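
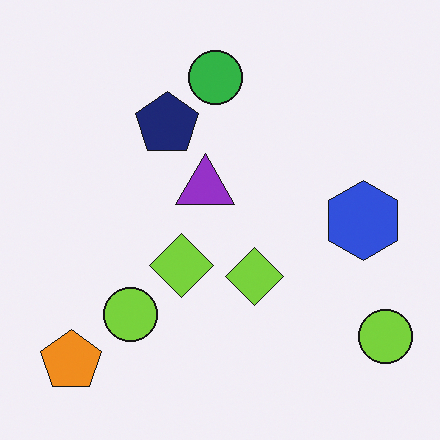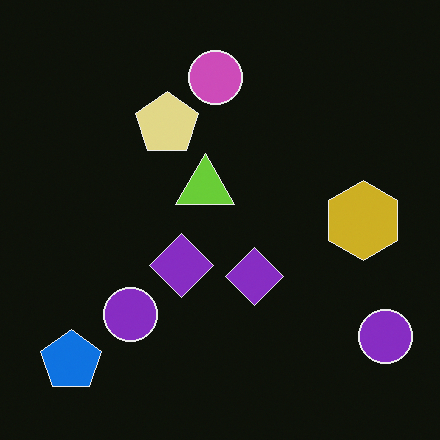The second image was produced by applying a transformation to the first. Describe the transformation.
This is the original image color-inverted (negative).

The light background has become dark and every shape's color is its complement — a photographic negative.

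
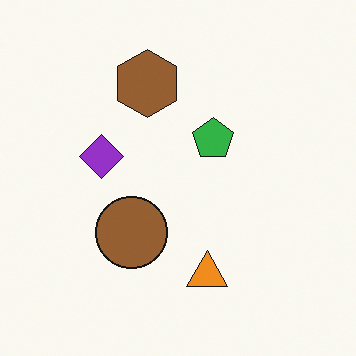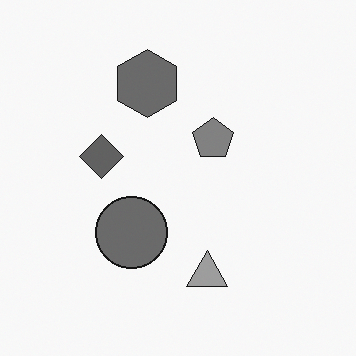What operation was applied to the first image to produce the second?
Converted to grayscale.

All color is removed — every shape is now a shade of grey.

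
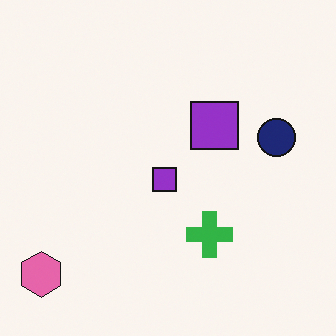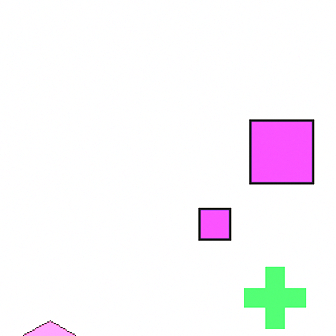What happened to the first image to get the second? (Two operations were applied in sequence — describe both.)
This is the original image cropped to a modestly smaller region and rescaled, then substantially brightened.

The visible shapes are larger and the field of view is narrower; shapes near the original edges may be partly or wholly outside the frame — a crop-and-rescale. Every pixel — background and shapes alike — is uniformly brightened.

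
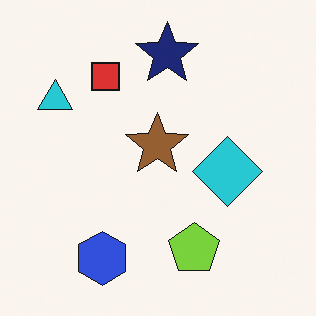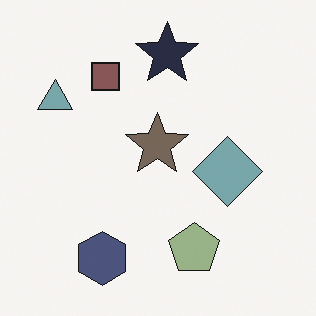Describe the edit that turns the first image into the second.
Heavily desaturated.

All colors are more muted and greyish — a global saturation change.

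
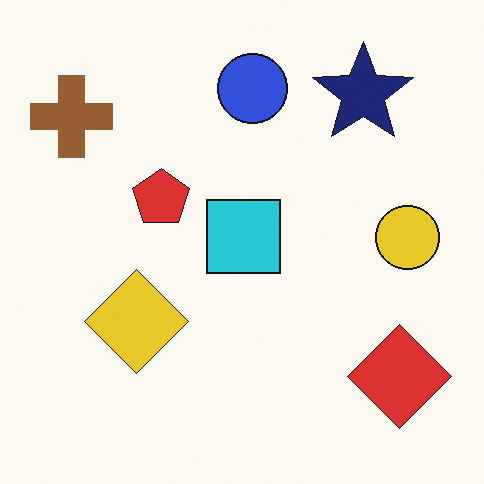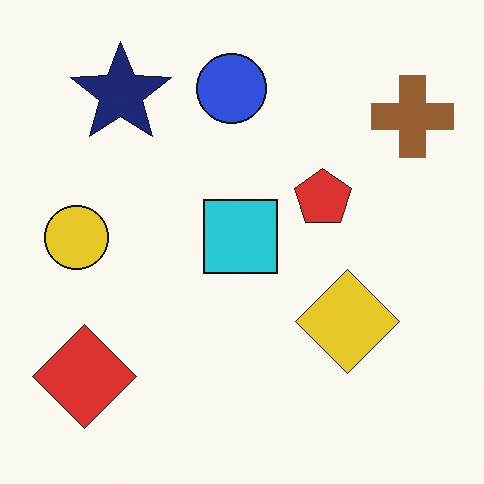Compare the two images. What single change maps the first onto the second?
The image was flipped horizontally (left ↔ right).

The brown cross is in the top-left of the first image and the top-right of the second — shapes on opposite sides of the vertical midline have swapped in a mirror flip.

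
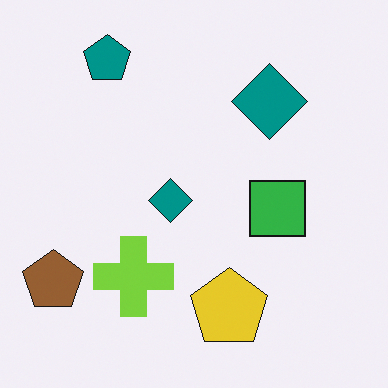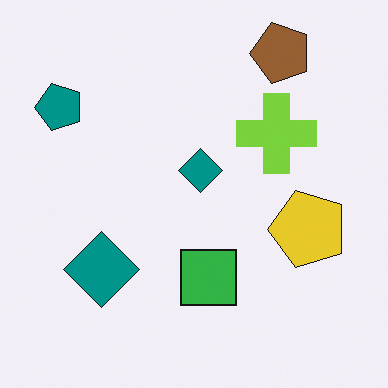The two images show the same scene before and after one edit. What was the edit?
Transposed (reflected across the top-left ↔ bottom-right diagonal).

Shapes have swapped their row and column positions — what was in the top-right is now in the bottom-left — a diagonal reflection.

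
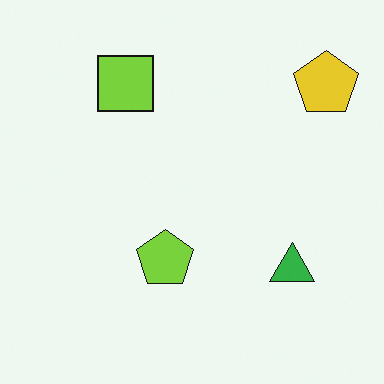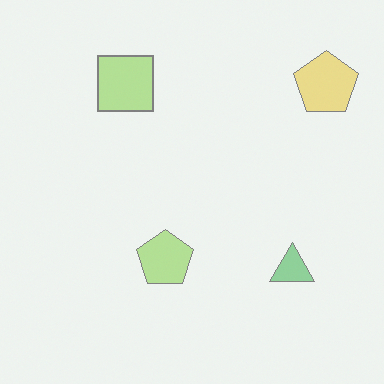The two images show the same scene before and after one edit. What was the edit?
The image was given much lower contrast.

Tones are pushed toward mid-grey across the whole image — a global contrast change.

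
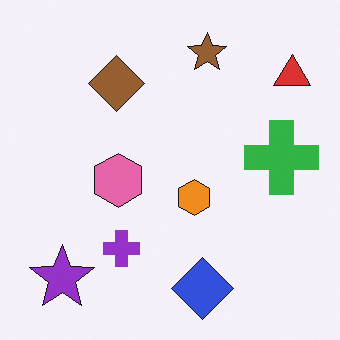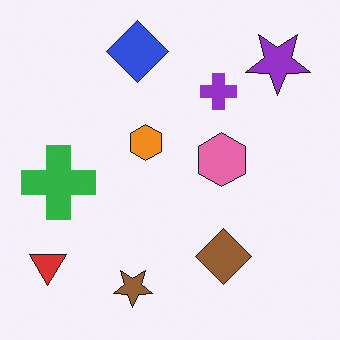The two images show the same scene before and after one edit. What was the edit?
Rotated 180°.

The red triangle sits in the top-right of the first image and the bottom-left of the second — consistent with a whole-image 180° rotation.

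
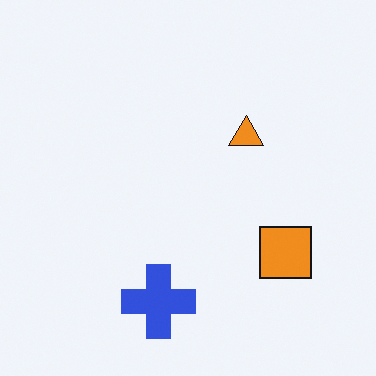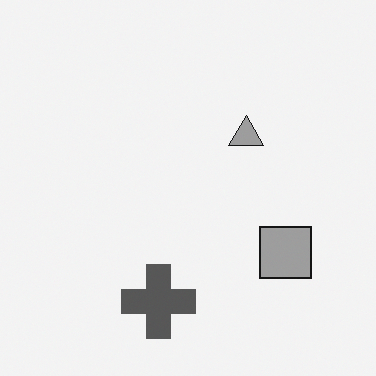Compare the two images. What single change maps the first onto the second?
Converted to grayscale.

All color is removed — every shape is now a shade of grey.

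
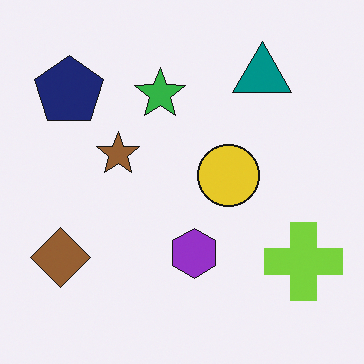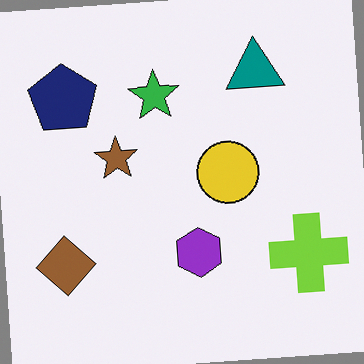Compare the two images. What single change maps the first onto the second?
The image was rotated counter-clockwise by a few degrees.

Every shape is tilted by the same angle and the image corners show triangular fill wedges — a whole-image rotation by a non-right angle.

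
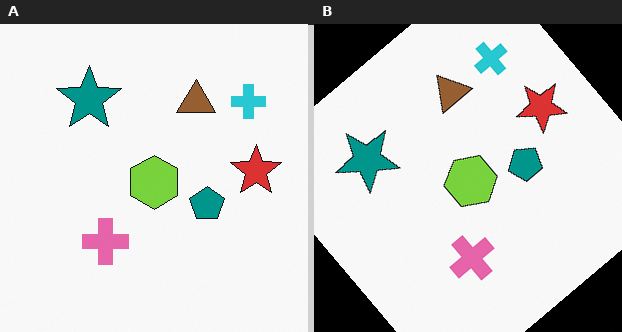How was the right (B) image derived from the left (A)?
Rotated counter-clockwise by a large amount — several tens of degrees.

Every shape is tilted by the same angle and the image corners show triangular fill wedges — a whole-image rotation by a non-right angle.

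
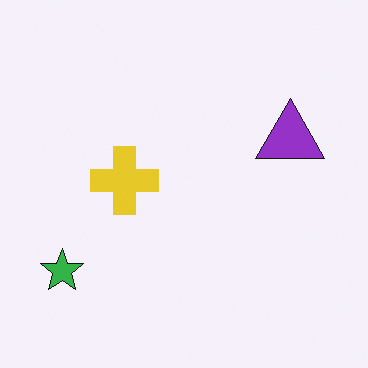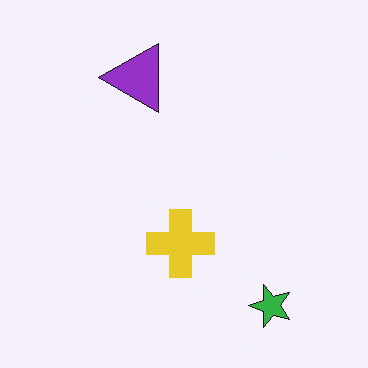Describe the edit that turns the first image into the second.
The transformation is: rotated 90° counter-clockwise.

The green star sits in the bottom-left of the first image and the bottom-right of the second — consistent with a whole-image 90° counter-clockwise rotation.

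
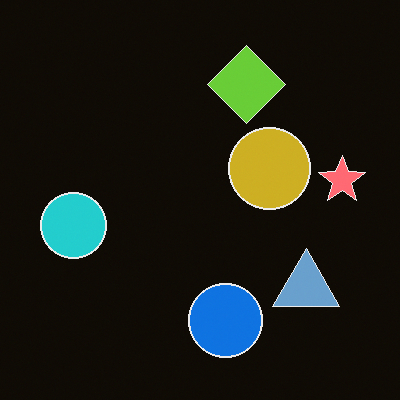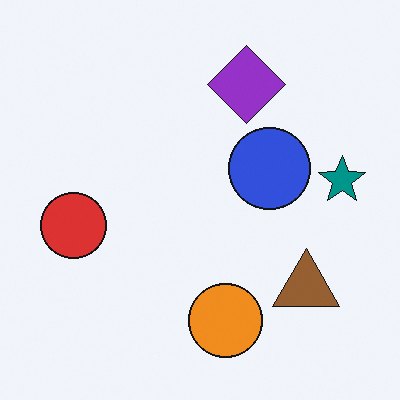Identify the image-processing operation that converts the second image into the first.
Color-inverted (negative).

The light background has become dark and every shape's color is its complement — a photographic negative.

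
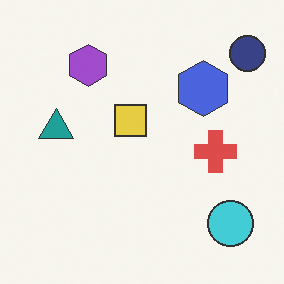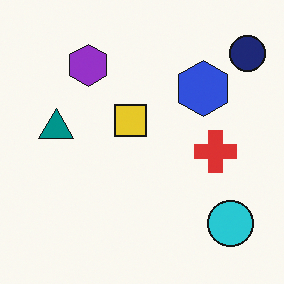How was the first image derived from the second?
The first image is the second given slightly reduced contrast.

Tones are pushed toward mid-grey across the whole image — a global contrast change.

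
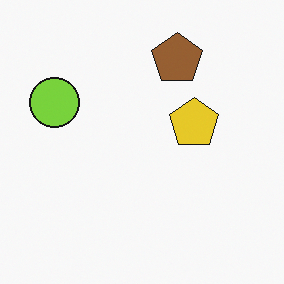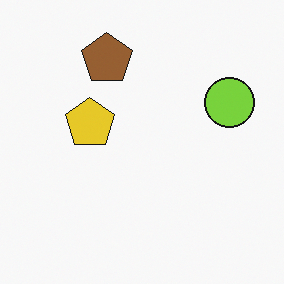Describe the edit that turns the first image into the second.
This is the original image flipped horizontally (left ↔ right).

The lime circle is in the left of the first image and the right of the second — shapes on opposite sides of the vertical midline have swapped in a mirror flip.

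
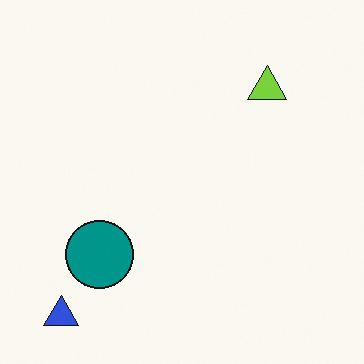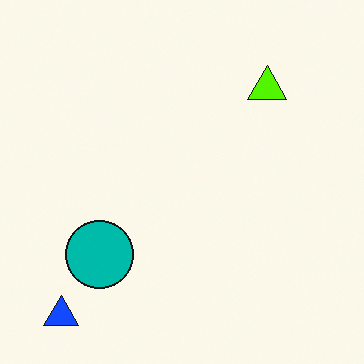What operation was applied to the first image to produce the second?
The transformation is: made much more vivid (saturation change).

All colors are more vivid — a global saturation change.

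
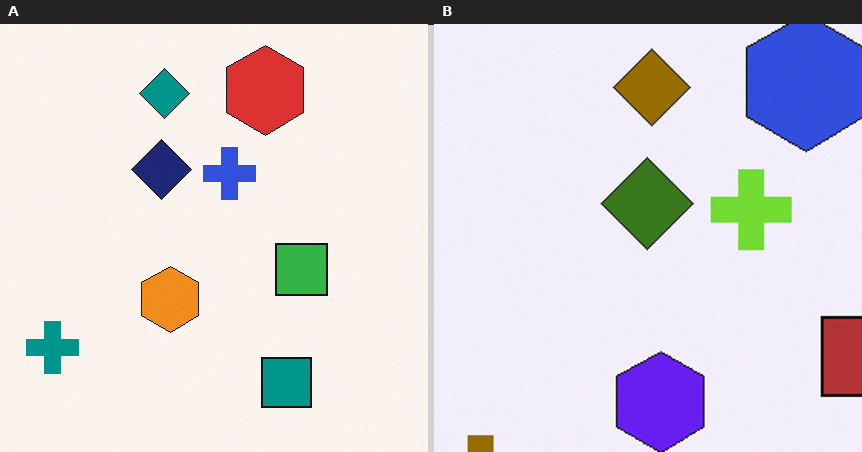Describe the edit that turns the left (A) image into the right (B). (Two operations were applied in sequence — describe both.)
The image was cropped to a modestly smaller region and rescaled, then hue-shifted by a large amount.

The visible shapes are larger and the field of view is narrower; shapes near the original edges may be partly or wholly outside the frame — a crop-and-rescale. Every shape's color has rotated by the same amount around the hue wheel — a uniform hue shift.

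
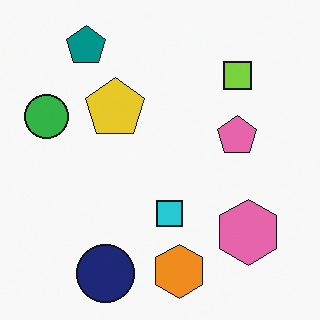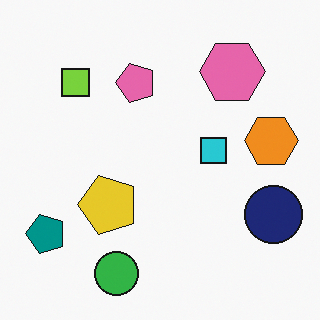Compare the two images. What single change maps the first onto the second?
This is the original image rotated 90° counter-clockwise.

The teal pentagon sits in the top-left of the first image and the bottom-left of the second — consistent with a whole-image 90° counter-clockwise rotation.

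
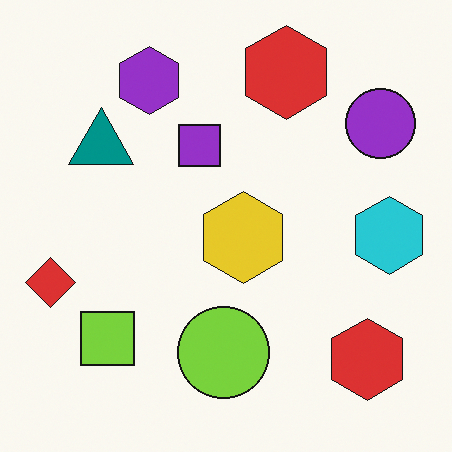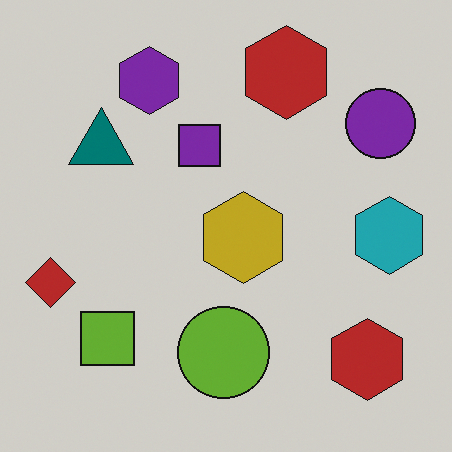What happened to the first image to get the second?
The image was slightly darkened.

Every pixel — background and shapes alike — is uniformly darkened.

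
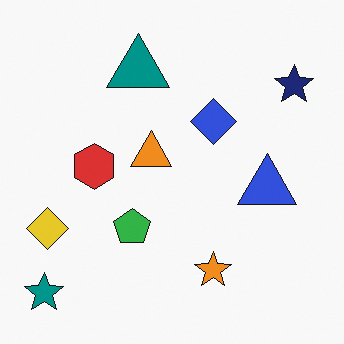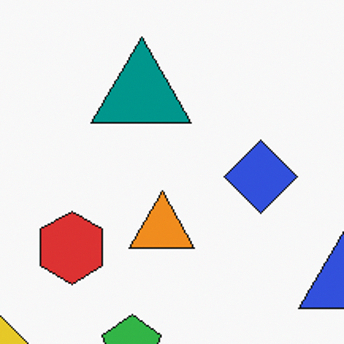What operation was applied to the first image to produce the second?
Cropped slightly and scaled back up.

The visible shapes are larger and the field of view is narrower; shapes near the original edges may be partly or wholly outside the frame — a crop-and-rescale.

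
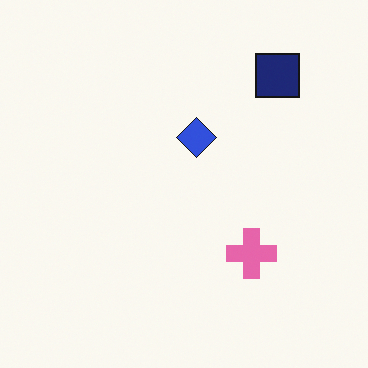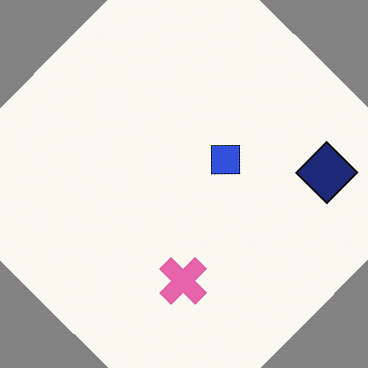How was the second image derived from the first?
This is the original image rotated clockwise by a large amount — several tens of degrees.

Every shape is tilted by the same angle and the image corners show triangular fill wedges — a whole-image rotation by a non-right angle.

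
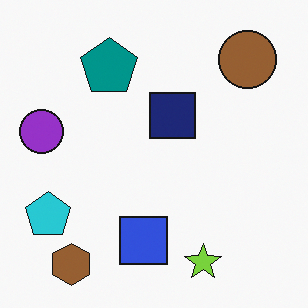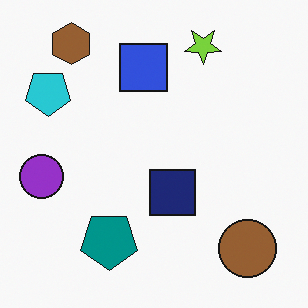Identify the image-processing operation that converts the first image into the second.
The second image is the first flipped vertically (top ↔ bottom).

The brown hexagon is in the bottom-left of the first image and the top-left of the second — shapes on opposite sides of the horizontal midline have swapped in a mirror flip.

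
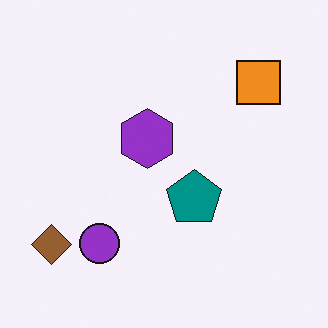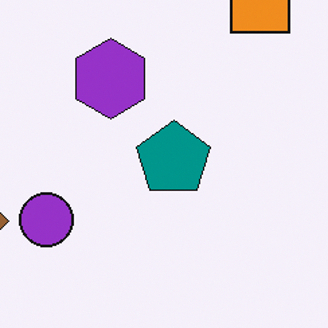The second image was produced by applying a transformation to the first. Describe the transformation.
Cropped slightly and scaled back up.

The visible shapes are larger and the field of view is narrower; shapes near the original edges may be partly or wholly outside the frame — a crop-and-rescale.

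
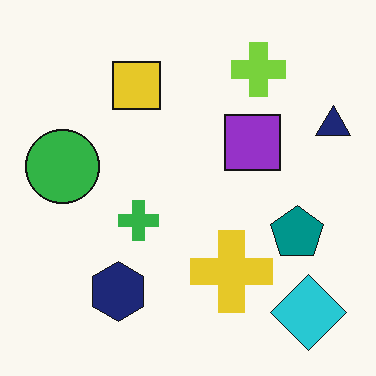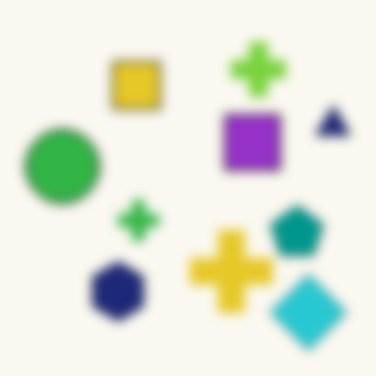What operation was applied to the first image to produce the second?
This is the original image strongly gaussian-blurred.

Shape edges and outlines are uniformly softened across the whole image.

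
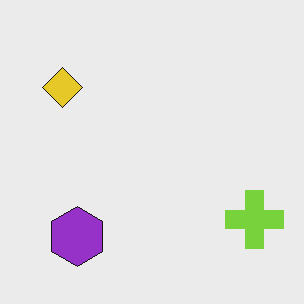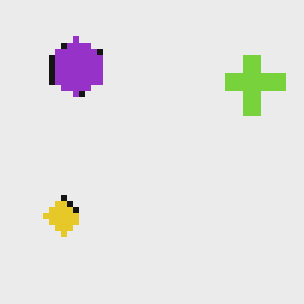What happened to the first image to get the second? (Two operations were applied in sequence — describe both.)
The second image is the first flipped vertically (top ↔ bottom), then pixelated into visible square blocks.

The purple hexagon is in the bottom-left of the first image and the top-left of the second — shapes on opposite sides of the horizontal midline have swapped in a mirror flip. Shapes are reduced to large square blocks; fine edges and outlines are lost — a downscale-then-upscale (mosaic) effect.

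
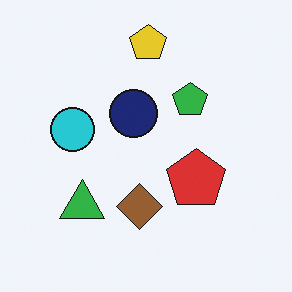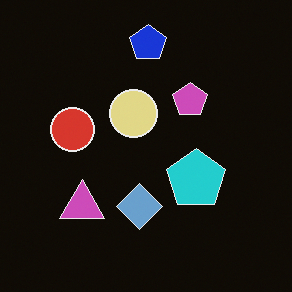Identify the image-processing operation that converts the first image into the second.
The second image is the first color-inverted (negative).

The light background has become dark and every shape's color is its complement — a photographic negative.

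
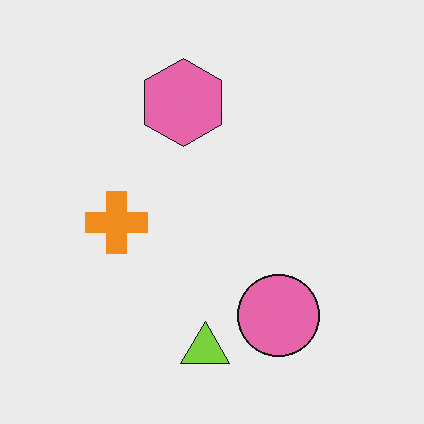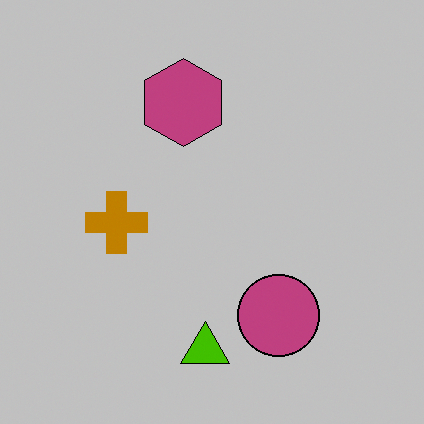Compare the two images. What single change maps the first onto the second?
The transformation is: aggressively posterized.

Each flat color has snapped to a coarser quantized level — most visibly, the near-white background has dropped to a flat grey.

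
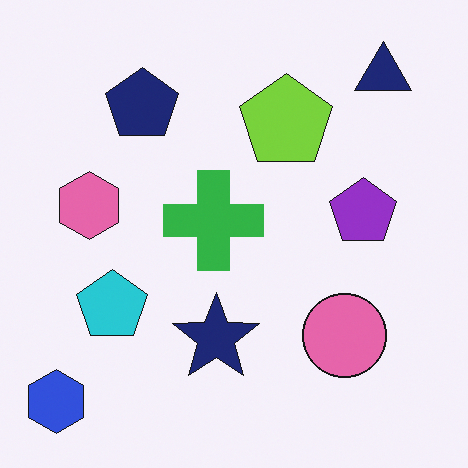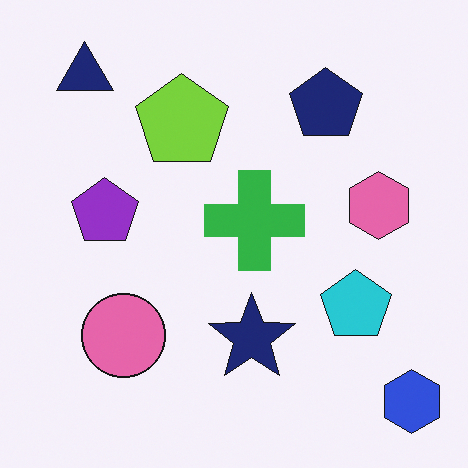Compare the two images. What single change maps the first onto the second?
This is the original image flipped horizontally (left ↔ right).

The blue hexagon is in the bottom-left of the first image and the bottom-right of the second — shapes on opposite sides of the vertical midline have swapped in a mirror flip.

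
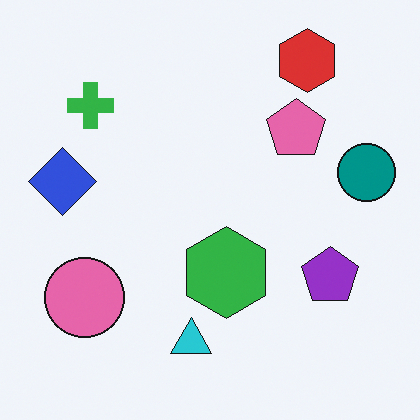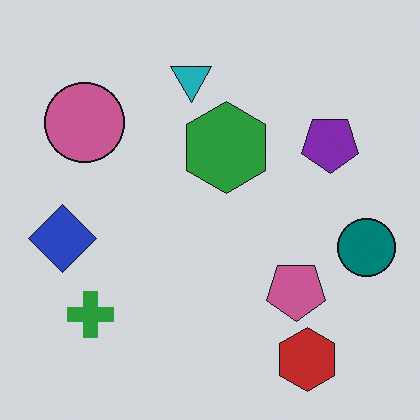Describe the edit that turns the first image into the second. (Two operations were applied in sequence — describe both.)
It was flipped vertically (top ↔ bottom), then slightly darkened.

The red hexagon is in the top-right of the first image and the bottom-right of the second — shapes on opposite sides of the horizontal midline have swapped in a mirror flip. Every pixel — background and shapes alike — is uniformly darkened.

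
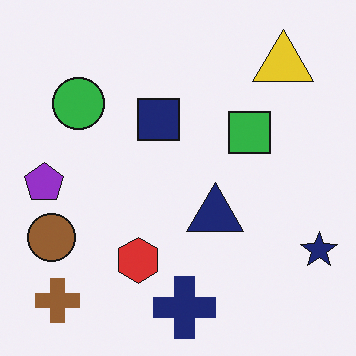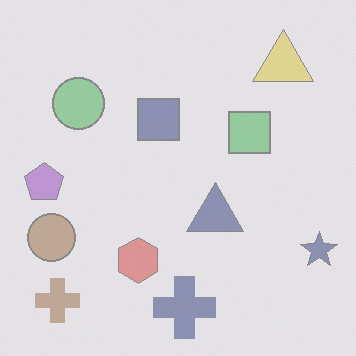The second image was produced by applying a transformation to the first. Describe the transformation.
The second image is the first washed out (contrast reduced).

Tones are pushed toward mid-grey across the whole image — a global contrast change.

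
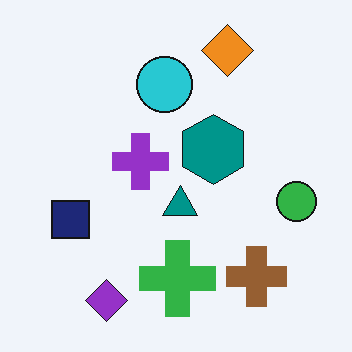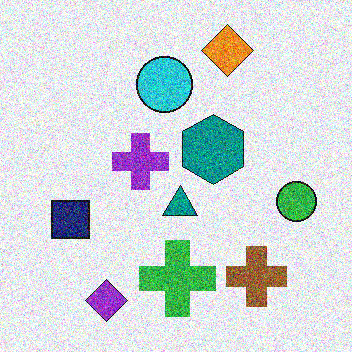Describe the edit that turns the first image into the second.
The transformation is: degraded with strong gaussian noise.

Random speckle covers the whole image, including the flat background.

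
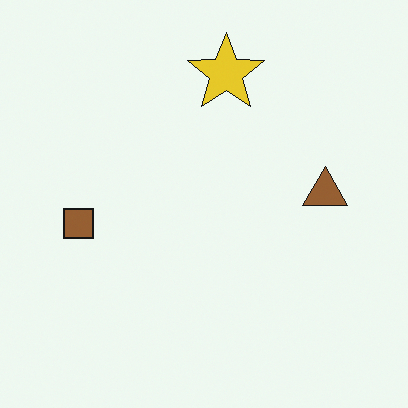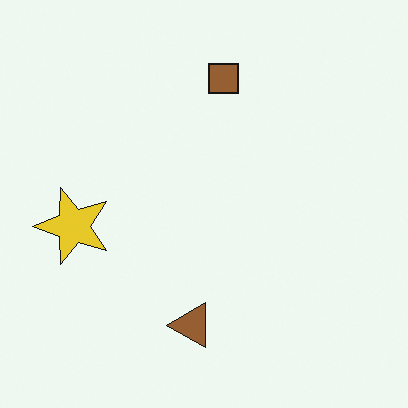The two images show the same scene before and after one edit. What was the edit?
The image was transposed (reflected across the top-left ↔ bottom-right diagonal).

Shapes have swapped their row and column positions — what was in the top-right is now in the bottom-left — a diagonal reflection.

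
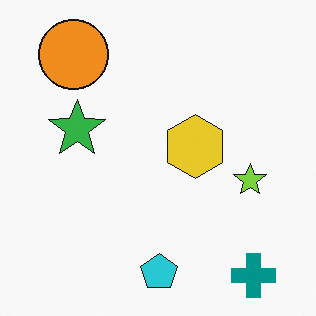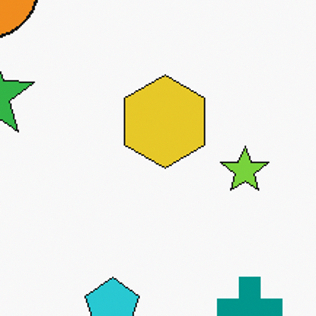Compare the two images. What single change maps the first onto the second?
Cropped slightly and scaled back up.

The visible shapes are larger and the field of view is narrower; shapes near the original edges may be partly or wholly outside the frame — a crop-and-rescale.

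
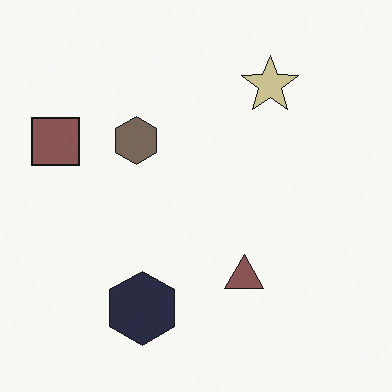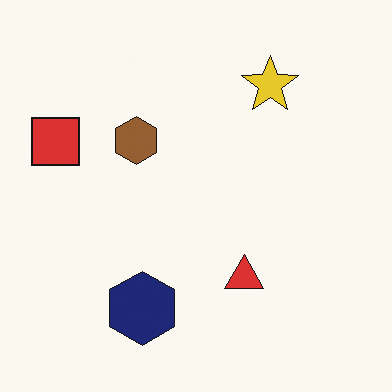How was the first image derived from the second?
It was made much more muted (saturation change).

All colors are more muted and greyish — a global saturation change.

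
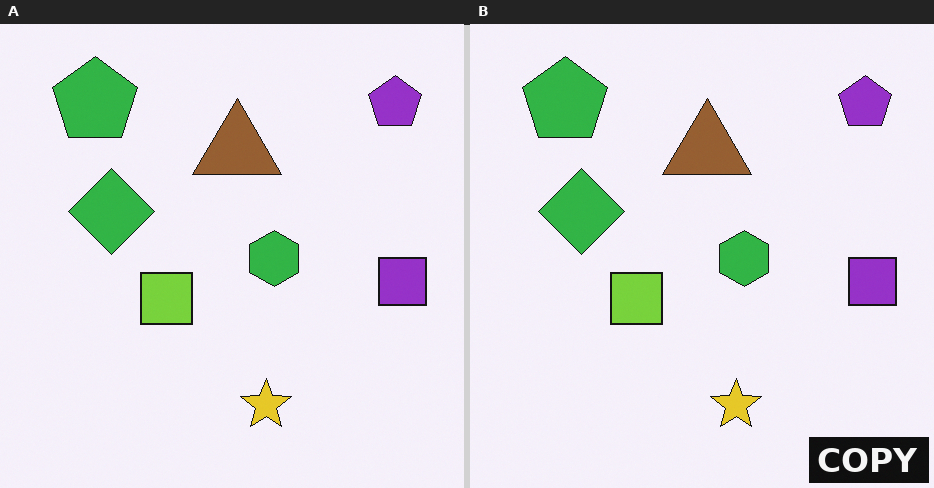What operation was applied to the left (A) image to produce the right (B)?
Watermarked with the text "COPY" in the lower-right corner.

A dark label reading "COPY" appears in the lower-right corner.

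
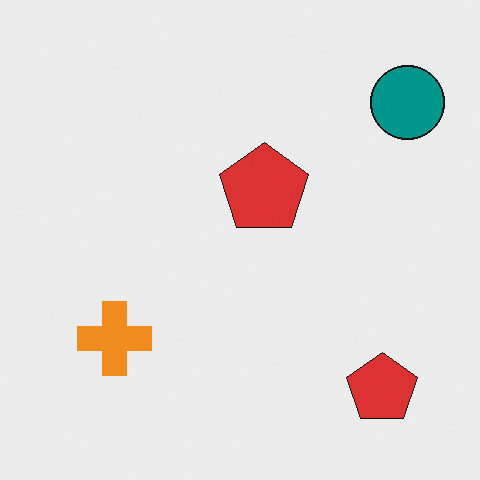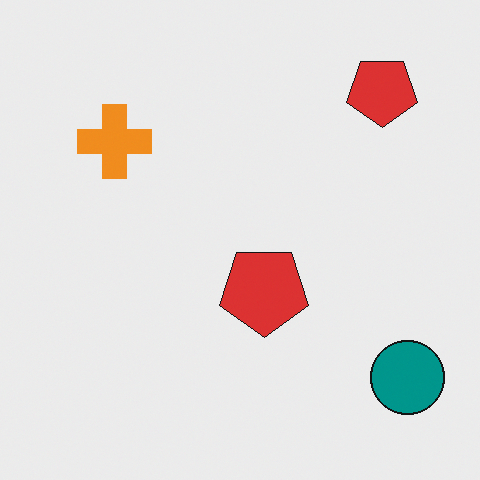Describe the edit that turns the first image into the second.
The transformation is: flipped vertically (top ↔ bottom).

The teal circle is in the top-right of the first image and the bottom-right of the second — shapes on opposite sides of the horizontal midline have swapped in a mirror flip.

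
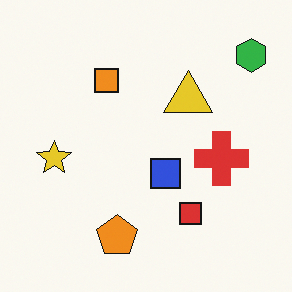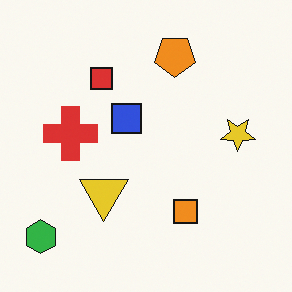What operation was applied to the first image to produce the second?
This is the original image rotated 180°.

The green hexagon sits in the top-right of the first image and the bottom-left of the second — consistent with a whole-image 180° rotation.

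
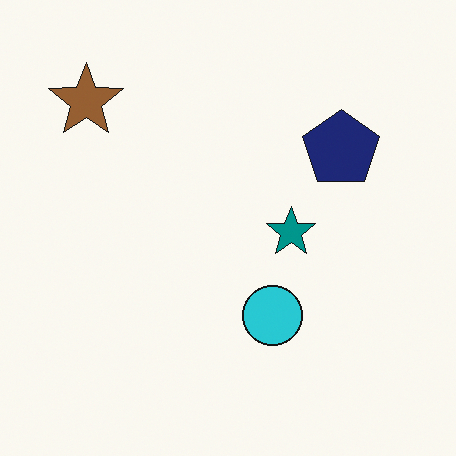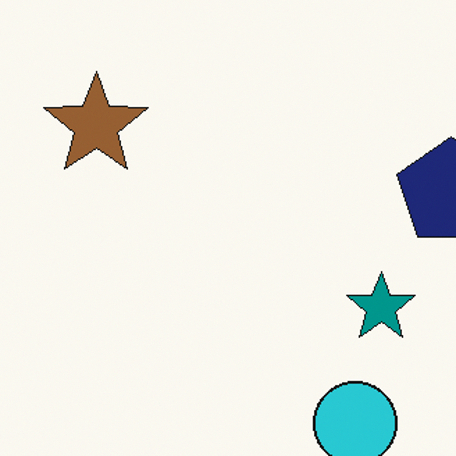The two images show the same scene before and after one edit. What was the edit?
It was cropped slightly and scaled back up.

The visible shapes are larger and the field of view is narrower; shapes near the original edges may be partly or wholly outside the frame — a crop-and-rescale.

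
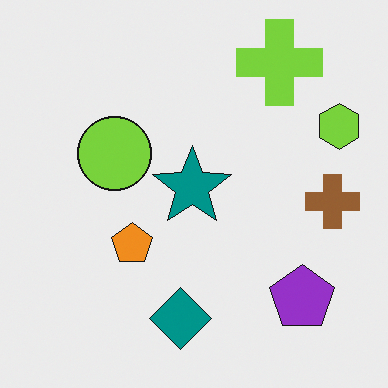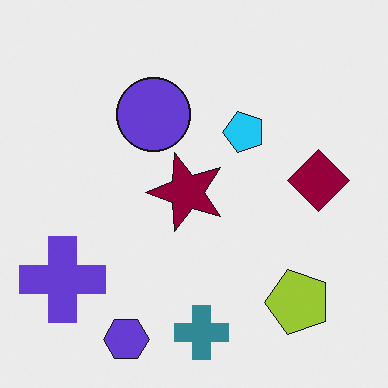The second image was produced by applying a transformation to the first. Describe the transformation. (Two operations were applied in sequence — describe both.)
The image was hue-shifted by a large amount, then transposed (reflected across the top-left ↔ bottom-right diagonal).

Every shape's color has rotated by the same amount around the hue wheel — a uniform hue shift. Shapes have swapped their row and column positions — what was in the top-right is now in the bottom-left — a diagonal reflection.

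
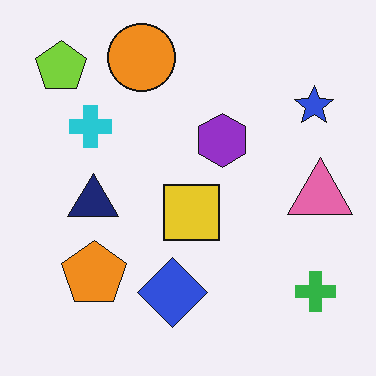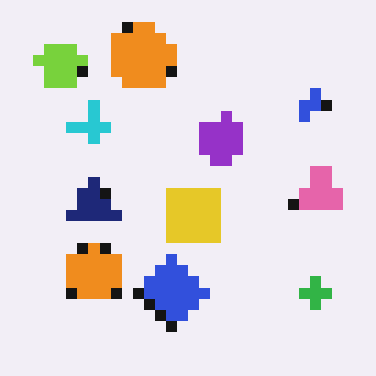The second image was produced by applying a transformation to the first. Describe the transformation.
Coarsely pixelated.

Shapes are reduced to large square blocks; fine edges and outlines are lost — a downscale-then-upscale (mosaic) effect.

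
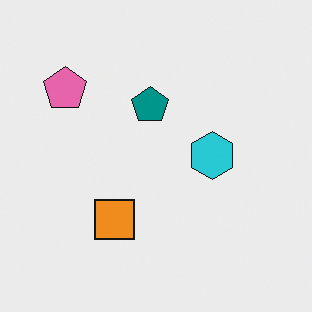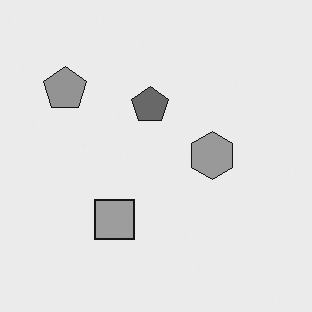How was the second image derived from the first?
Converted to grayscale.

All color is removed — every shape is now a shade of grey.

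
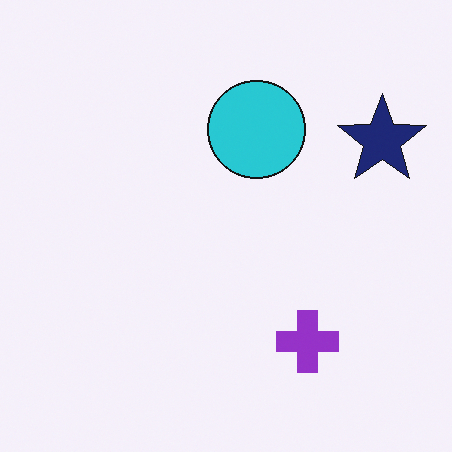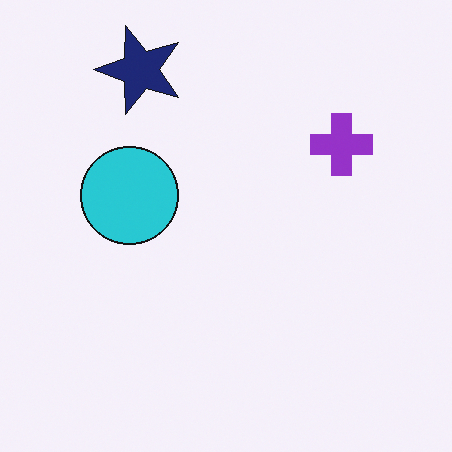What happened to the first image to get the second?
The image was rotated 90° counter-clockwise.

The navy star sits in the top-right of the first image and the top-left of the second — consistent with a whole-image 90° counter-clockwise rotation.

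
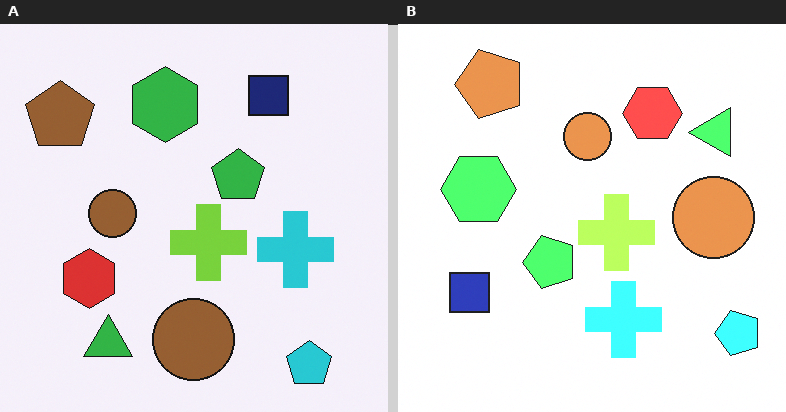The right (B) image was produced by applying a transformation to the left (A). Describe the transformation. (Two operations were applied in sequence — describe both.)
The right (B) image is the left (A) brightened a lot, then transposed (reflected across the top-left ↔ bottom-right diagonal).

Every pixel — background and shapes alike — is uniformly brightened. Shapes have swapped their row and column positions — what was in the top-right is now in the bottom-left — a diagonal reflection.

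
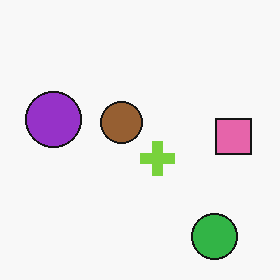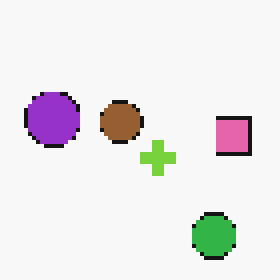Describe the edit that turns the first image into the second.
The transformation is: lightly pixelated (a mild mosaic effect).

Shapes are reduced to large square blocks; fine edges and outlines are lost — a downscale-then-upscale (mosaic) effect.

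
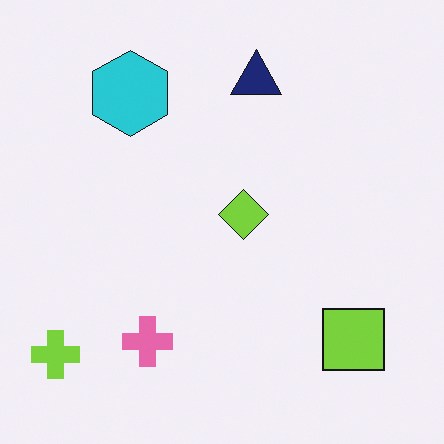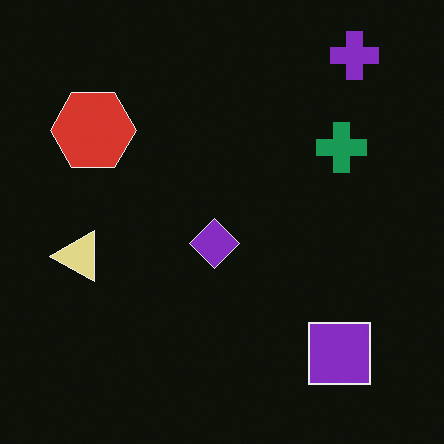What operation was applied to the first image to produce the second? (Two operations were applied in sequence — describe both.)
The image was color-inverted (negative), then transposed (reflected across the top-left ↔ bottom-right diagonal).

The light background has become dark and every shape's color is its complement — a photographic negative. Shapes have swapped their row and column positions — what was in the top-right is now in the bottom-left — a diagonal reflection.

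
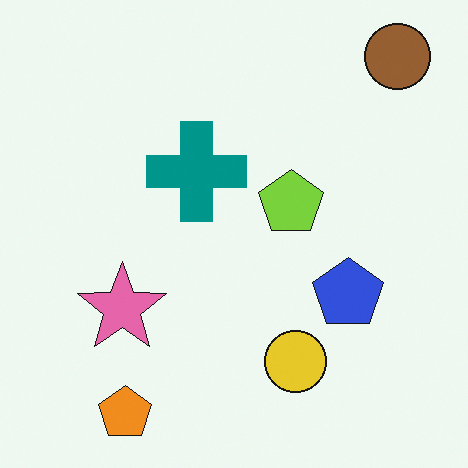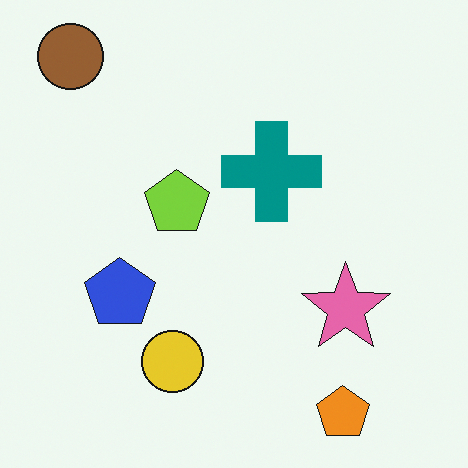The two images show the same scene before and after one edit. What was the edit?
The image was flipped horizontally (left ↔ right).

The brown circle is in the top-right of the first image and the top-left of the second — shapes on opposite sides of the vertical midline have swapped in a mirror flip.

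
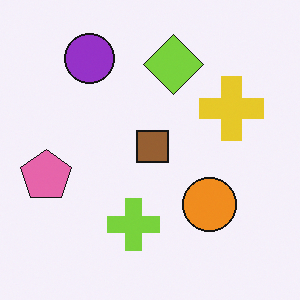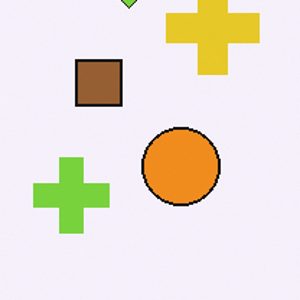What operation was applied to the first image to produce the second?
The transformation is: cropped to a modestly smaller region and rescaled.

The visible shapes are larger and the field of view is narrower; shapes near the original edges may be partly or wholly outside the frame — a crop-and-rescale.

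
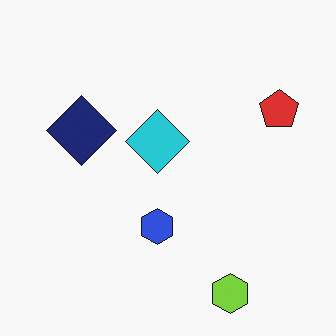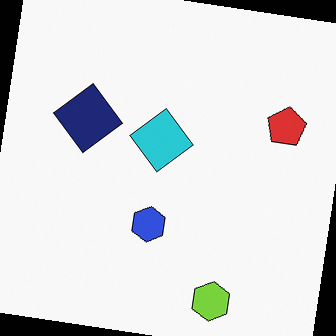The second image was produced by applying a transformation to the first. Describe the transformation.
It was rotated clockwise by a small amount.

Every shape is tilted by the same angle and the image corners show triangular fill wedges — a whole-image rotation by a non-right angle.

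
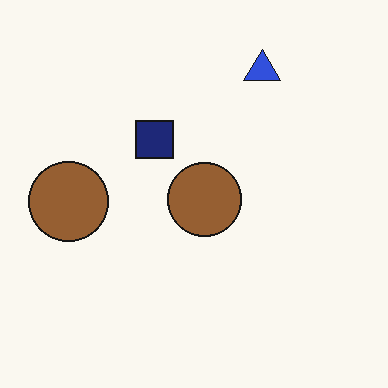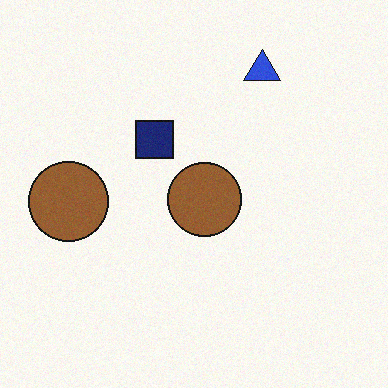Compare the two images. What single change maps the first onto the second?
This is the original image degraded with subtle gaussian noise.

Random speckle covers the whole image, including the flat background.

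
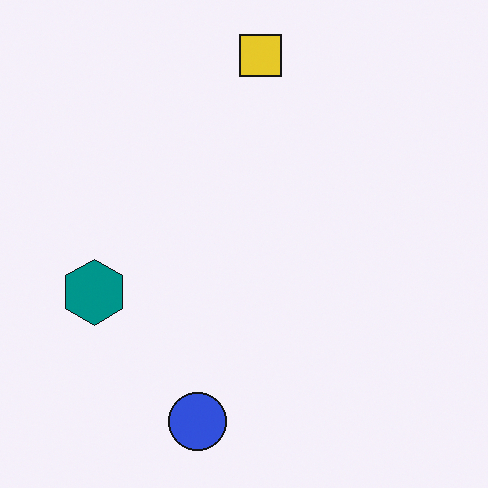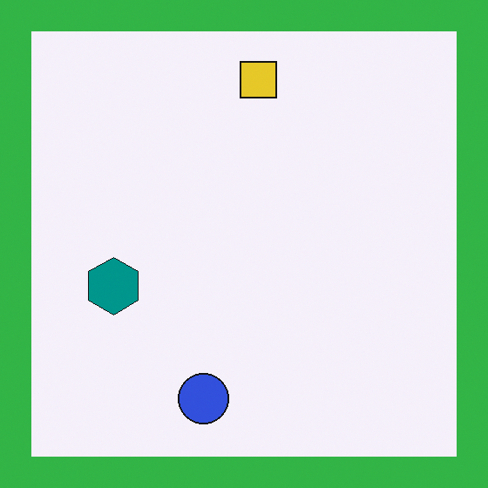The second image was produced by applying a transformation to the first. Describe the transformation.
It was framed with a green border.

A solid green frame runs around the edge of the second image, with the content slightly shrunk inside it.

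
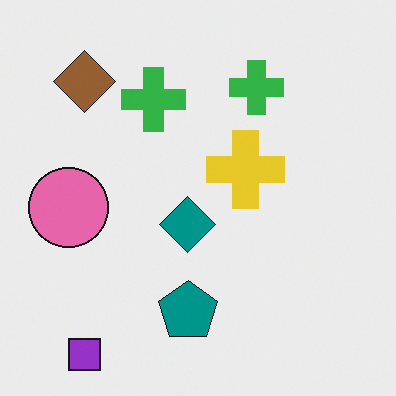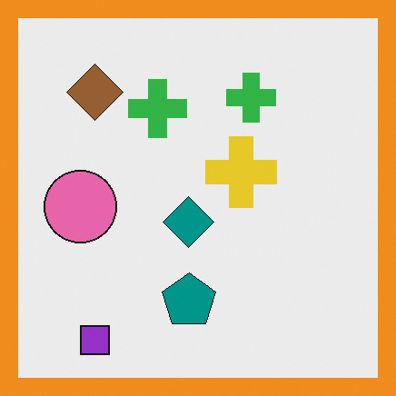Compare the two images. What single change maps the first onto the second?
The image was framed with a orange border.

A solid orange frame runs around the edge of the second image, with the content slightly shrunk inside it.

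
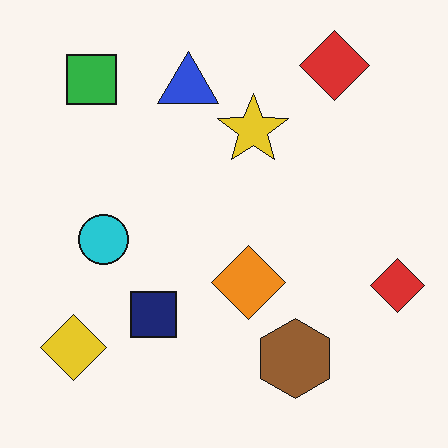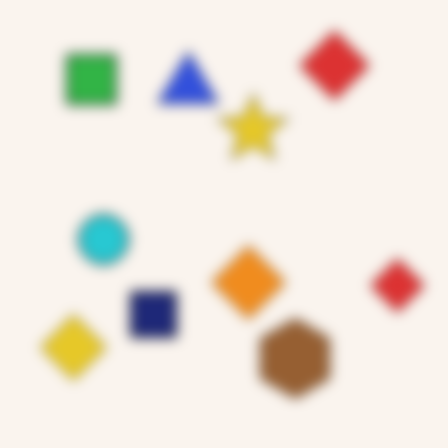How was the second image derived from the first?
The image was strongly gaussian-blurred.

Shape edges and outlines are uniformly softened across the whole image.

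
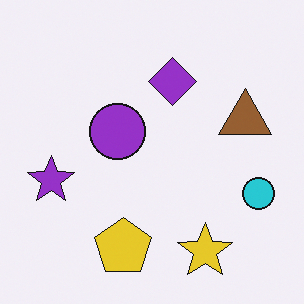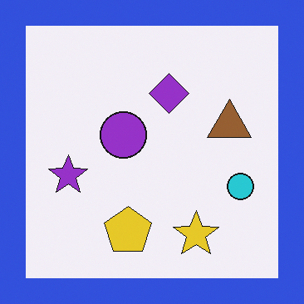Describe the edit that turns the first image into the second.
It was framed with a blue border.

A solid blue frame runs around the edge of the second image, with the content slightly shrunk inside it.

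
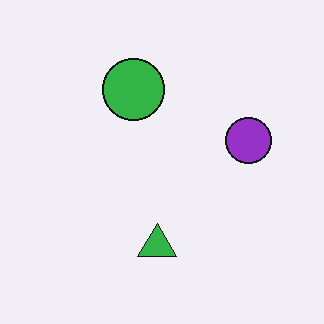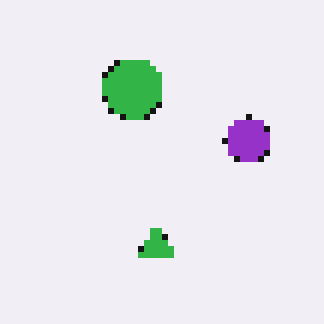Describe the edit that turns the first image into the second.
The transformation is: moderately pixelated.

Shapes are reduced to large square blocks; fine edges and outlines are lost — a downscale-then-upscale (mosaic) effect.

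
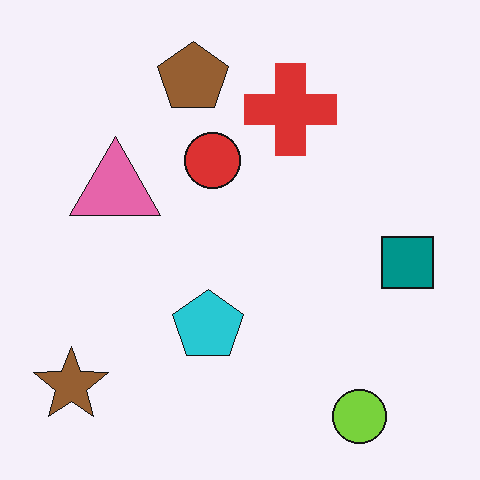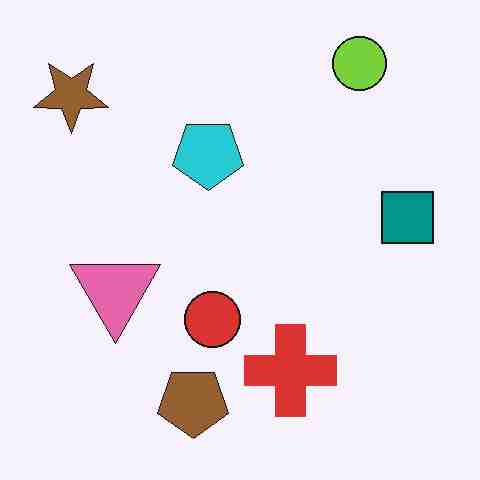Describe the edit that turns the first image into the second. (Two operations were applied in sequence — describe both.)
This is the original image flipped vertically (top ↔ bottom), then heavily JPEG-compressed with obvious blocking artifacts.

The lime circle is in the bottom-right of the first image and the top-right of the second — shapes on opposite sides of the horizontal midline have swapped in a mirror flip. Blocky 8×8 compression artifacts appear around shape edges and the flat background shows ringing — characteristic JPEG degradation.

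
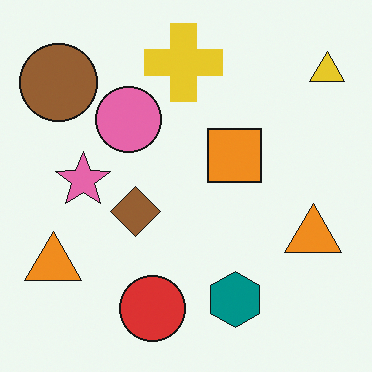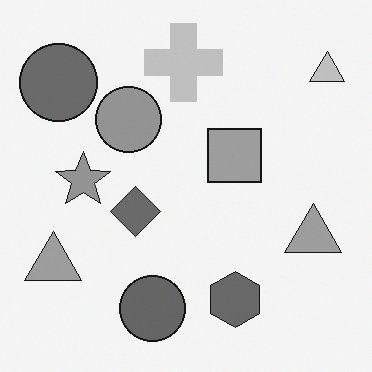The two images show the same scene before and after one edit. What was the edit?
Converted to grayscale.

All color is removed — every shape is now a shade of grey.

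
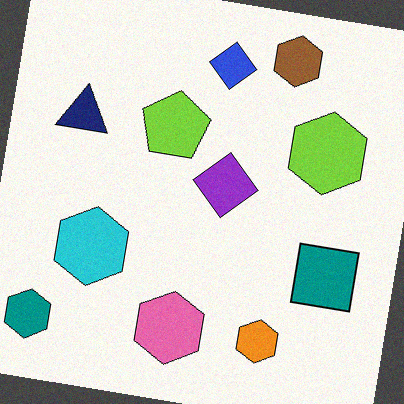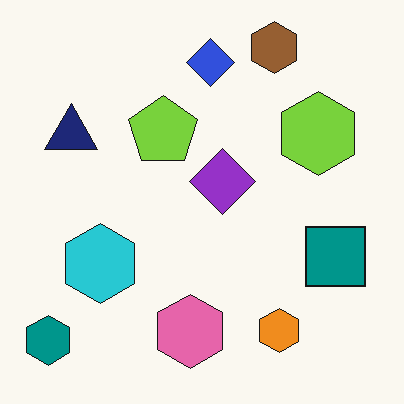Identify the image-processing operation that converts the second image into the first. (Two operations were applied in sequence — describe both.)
The transformation is: rotated clockwise by a slight angle, then degraded with subtle gaussian noise.

Every shape is tilted by the same angle and the image corners show triangular fill wedges — a whole-image rotation by a non-right angle. Random speckle covers the whole image, including the flat background.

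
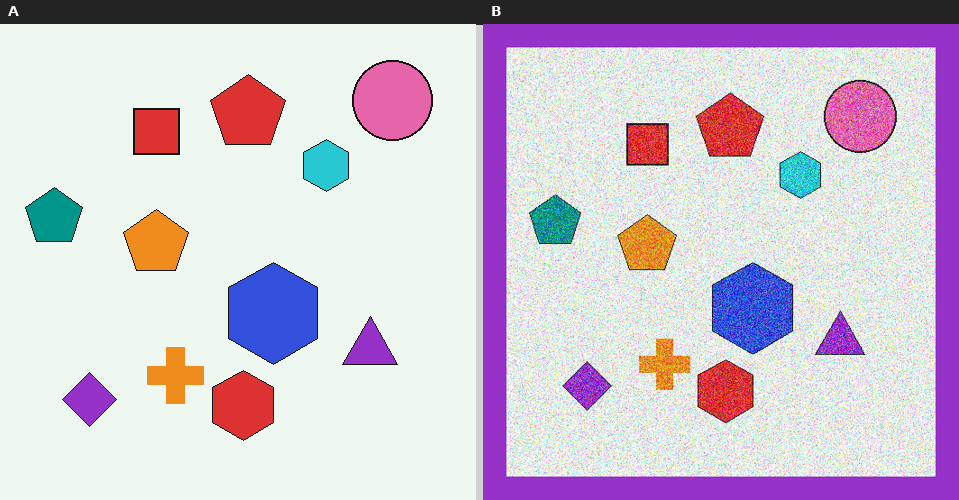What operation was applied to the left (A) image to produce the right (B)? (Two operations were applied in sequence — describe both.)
Degraded with heavy additive noise, then framed with a purple border.

Random speckle covers the whole image, including the flat background. A solid purple frame runs around the edge of the right (B) image, with the content slightly shrunk inside it.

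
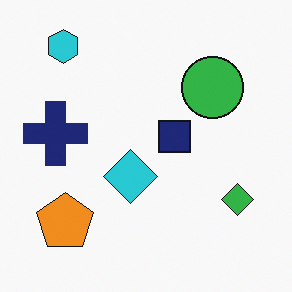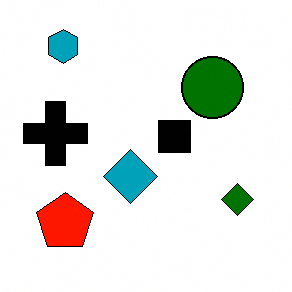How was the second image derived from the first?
This is the original image boosted in contrast.

Tones are pushed away from mid-grey across the whole image — a global contrast change.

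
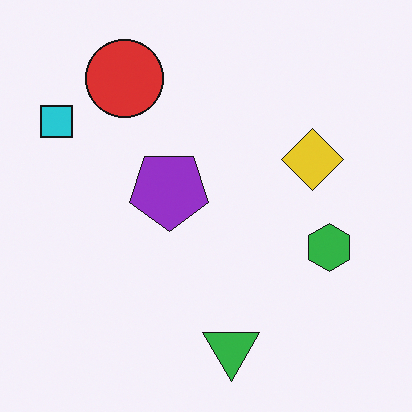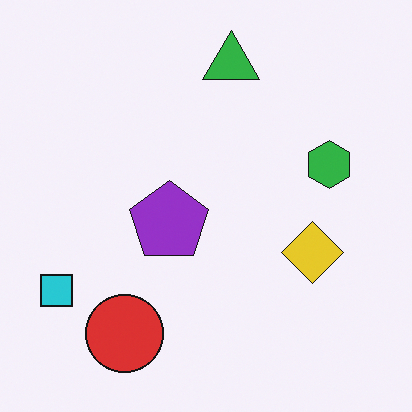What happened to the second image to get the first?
The first image is the second flipped vertically (top ↔ bottom).

The green triangle is in the top of the second image and the bottom of the first — shapes on opposite sides of the horizontal midline have swapped in a mirror flip.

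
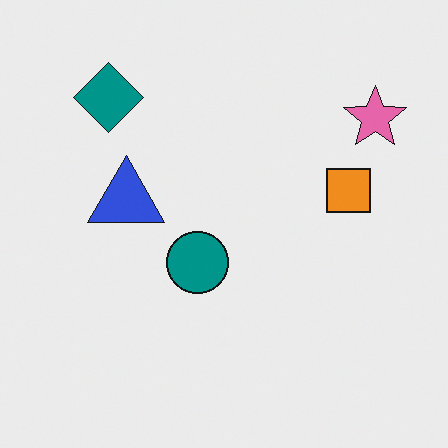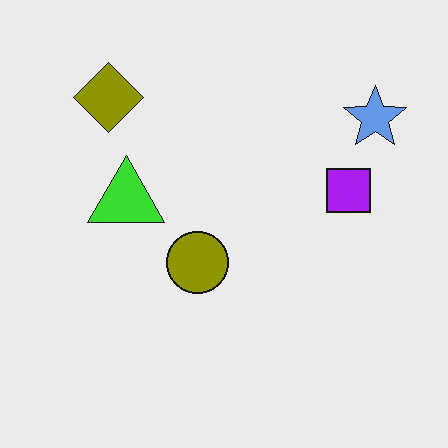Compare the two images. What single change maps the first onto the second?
The image was hue-shifted by a large amount.

Every shape's color has rotated by the same amount around the hue wheel — a uniform hue shift.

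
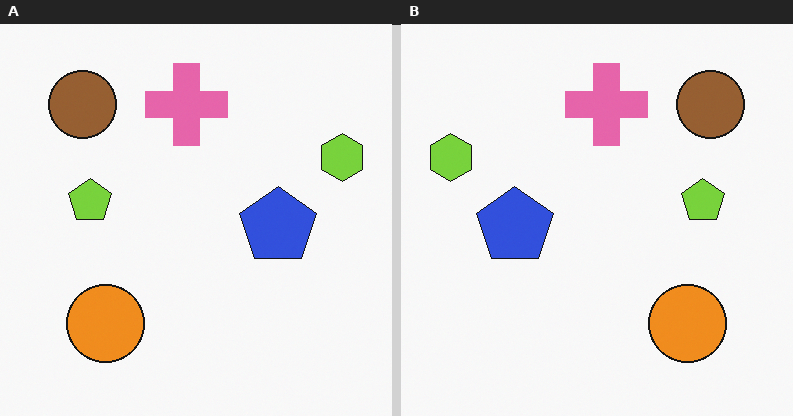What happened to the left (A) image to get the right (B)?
The image was flipped horizontally (left ↔ right).

The lime hexagon is in the right of the left (A) image and the left of the right (B) — shapes on opposite sides of the vertical midline have swapped in a mirror flip.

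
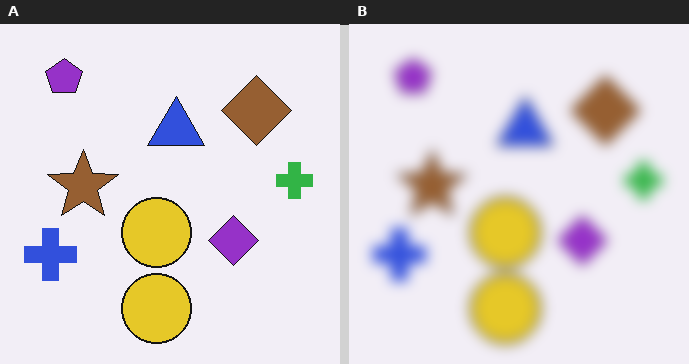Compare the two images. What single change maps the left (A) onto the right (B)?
It was heavily blurred.

Shape edges and outlines are uniformly softened across the whole image.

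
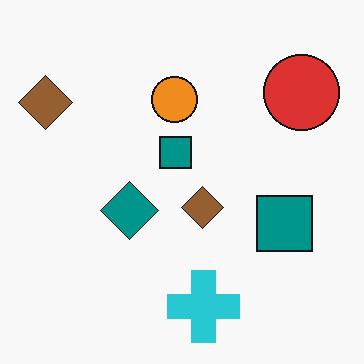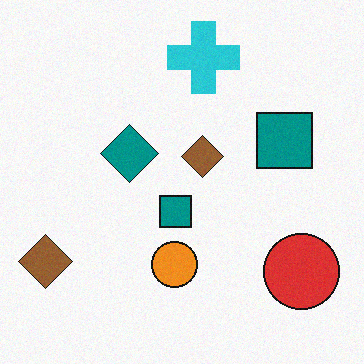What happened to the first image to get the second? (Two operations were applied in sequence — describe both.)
The second image is the first flipped vertically (top ↔ bottom), then degraded with light additive noise.

The cyan cross is in the bottom of the first image and the top of the second — shapes on opposite sides of the horizontal midline have swapped in a mirror flip. Random speckle covers the whole image, including the flat background.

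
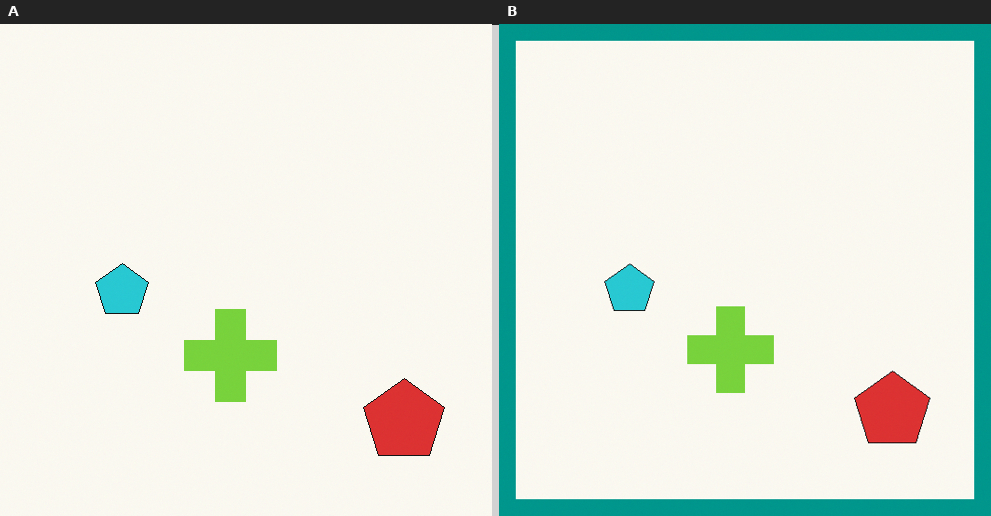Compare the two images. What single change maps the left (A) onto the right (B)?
It was framed with a teal border.

A solid teal frame runs around the edge of the right (B) image, with the content slightly shrunk inside it.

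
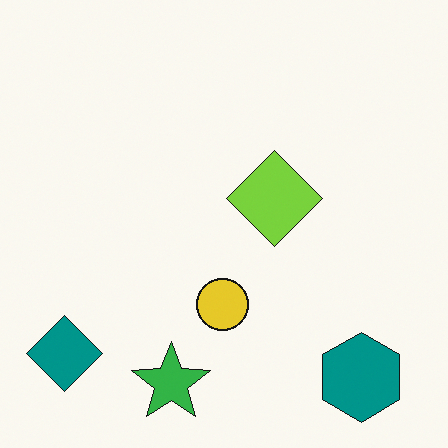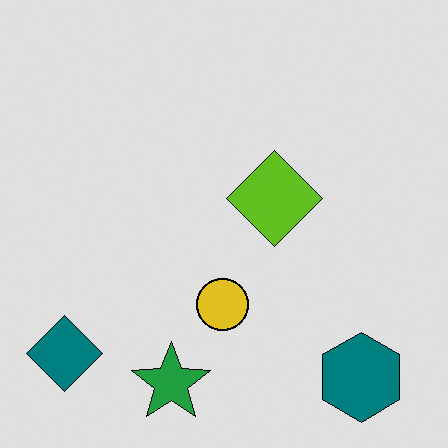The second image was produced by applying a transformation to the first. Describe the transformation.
This is the original image moderately posterized.

Each flat color has snapped to a coarser quantized level — most visibly, the near-white background has dropped to a flat grey.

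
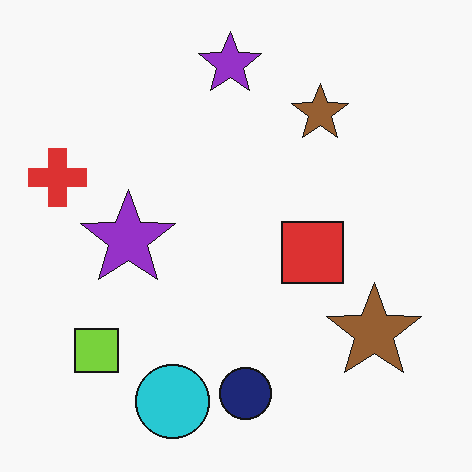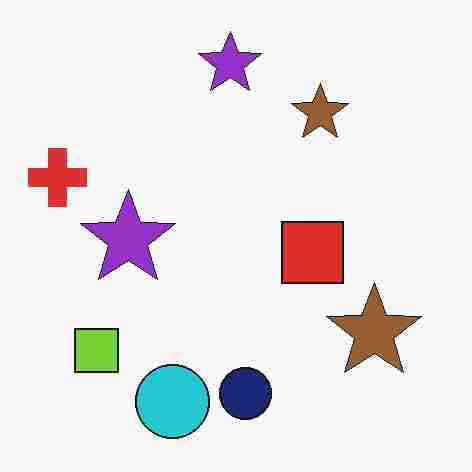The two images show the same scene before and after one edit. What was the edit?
The second image is the first degraded with heavy JPEG compression.

Blocky 8×8 compression artifacts appear around shape edges and the flat background shows ringing — characteristic JPEG degradation.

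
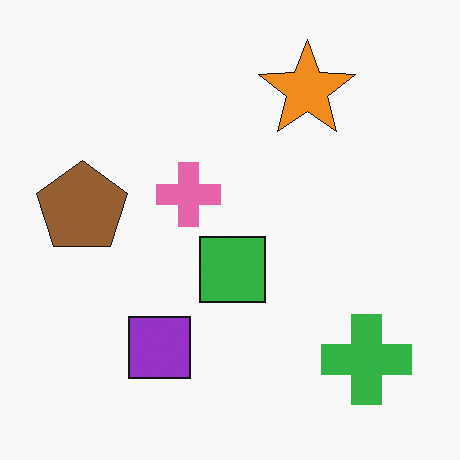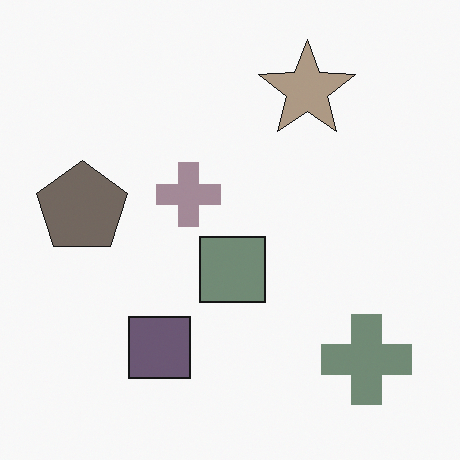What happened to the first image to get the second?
The image was made much more muted (saturation change).

All colors are more muted and greyish — a global saturation change.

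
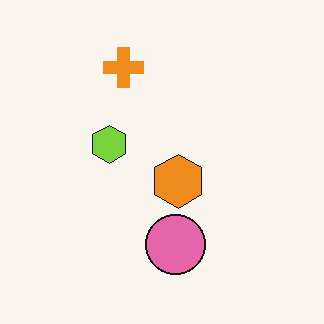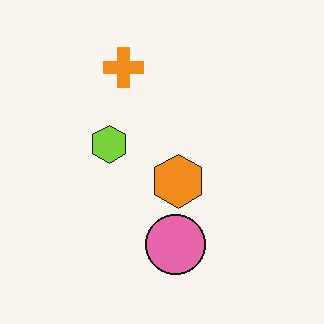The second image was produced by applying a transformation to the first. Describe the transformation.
It was given moderate JPEG compression.

Blocky 8×8 compression artifacts appear around shape edges and the flat background shows ringing — characteristic JPEG degradation.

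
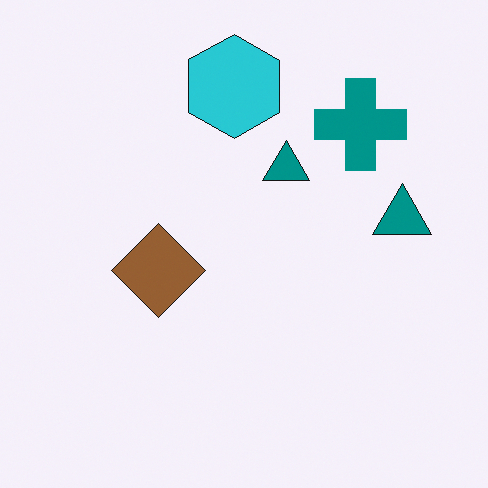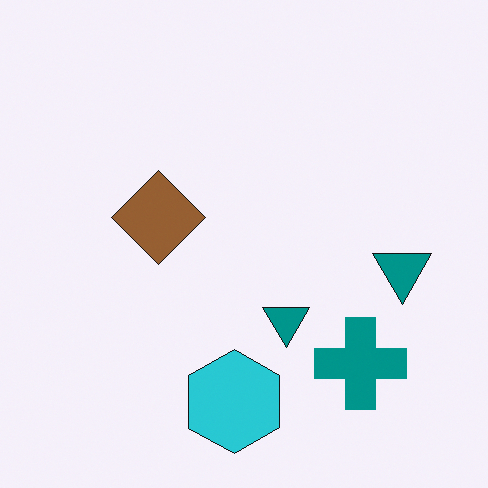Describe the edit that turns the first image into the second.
It was flipped vertically (top ↔ bottom).

The cyan hexagon is in the top of the first image and the bottom of the second — shapes on opposite sides of the horizontal midline have swapped in a mirror flip.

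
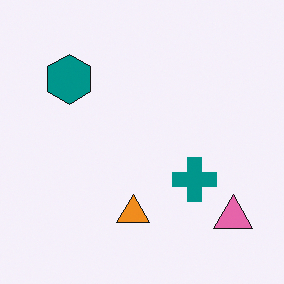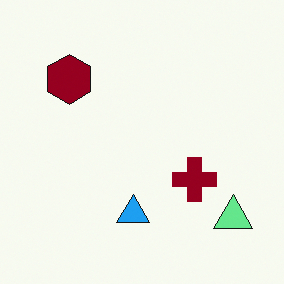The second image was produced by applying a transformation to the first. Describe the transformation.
The image was hue-shifted by a large amount.

Every shape's color has rotated by the same amount around the hue wheel — a uniform hue shift.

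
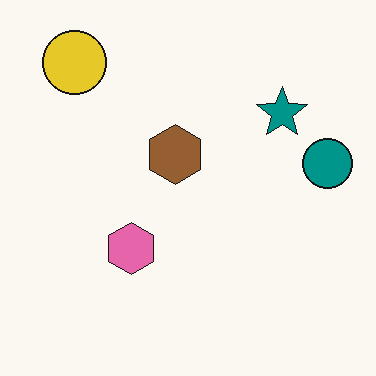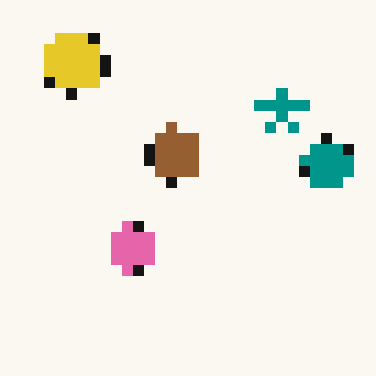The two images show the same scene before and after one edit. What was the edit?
It was heavily pixelated into large blocks.

Shapes are reduced to large square blocks; fine edges and outlines are lost — a downscale-then-upscale (mosaic) effect.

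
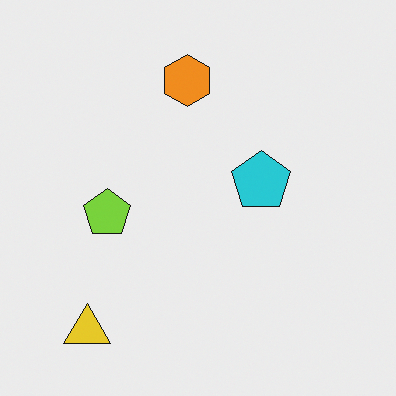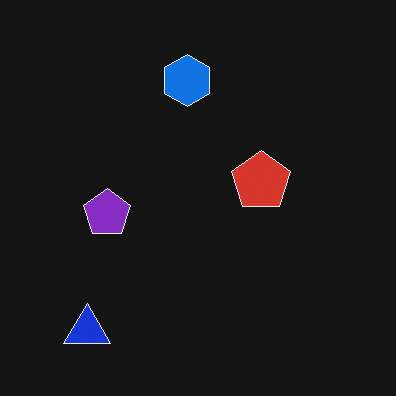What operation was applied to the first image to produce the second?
The image was color-inverted (negative).

The light background has become dark and every shape's color is its complement — a photographic negative.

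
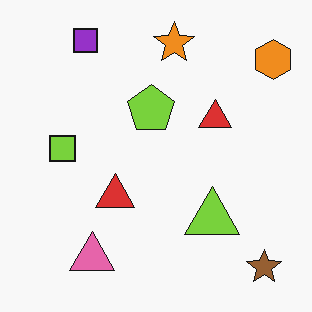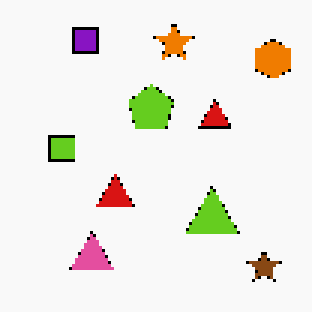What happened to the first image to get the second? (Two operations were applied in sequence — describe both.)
The second image is the first given slightly increased contrast, then mildly pixelated.

Tones are pushed away from mid-grey across the whole image — a global contrast change. Shapes are reduced to large square blocks; fine edges and outlines are lost — a downscale-then-upscale (mosaic) effect.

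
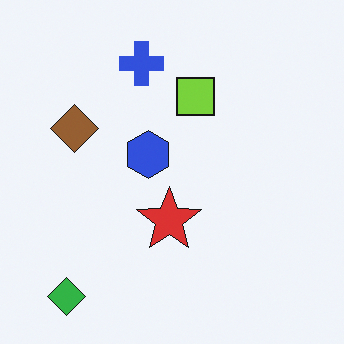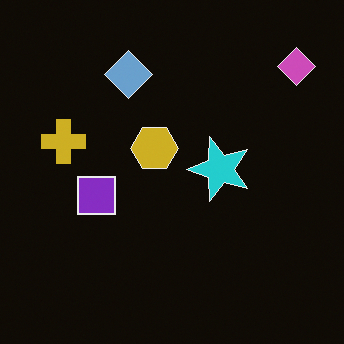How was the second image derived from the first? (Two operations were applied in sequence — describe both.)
This is the original image color-inverted (negative), then transposed (reflected across the top-left ↔ bottom-right diagonal).

The light background has become dark and every shape's color is its complement — a photographic negative. Shapes have swapped their row and column positions — what was in the top-right is now in the bottom-left — a diagonal reflection.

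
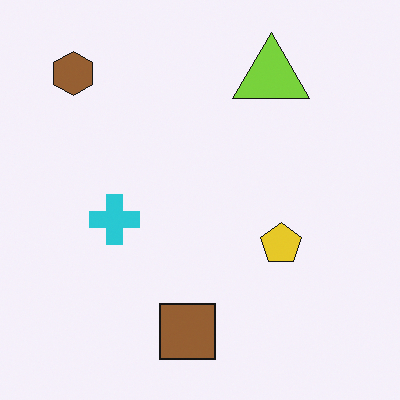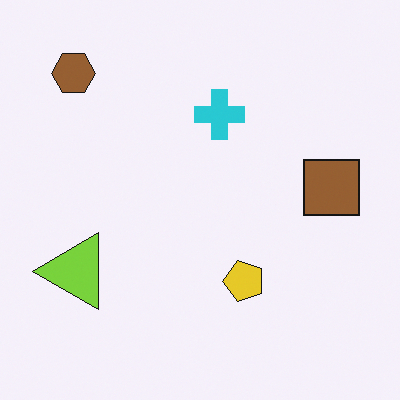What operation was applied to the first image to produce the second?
The second image is the first transposed (reflected across the top-left ↔ bottom-right diagonal).

Shapes have swapped their row and column positions — what was in the top-right is now in the bottom-left — a diagonal reflection.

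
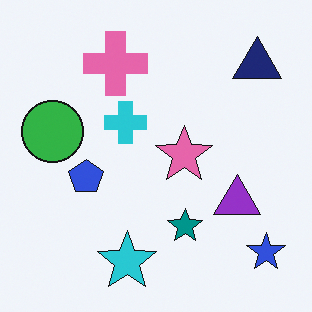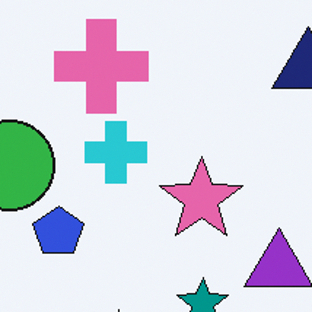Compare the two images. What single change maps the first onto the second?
It was cropped slightly and scaled back up.

The visible shapes are larger and the field of view is narrower; shapes near the original edges may be partly or wholly outside the frame — a crop-and-rescale.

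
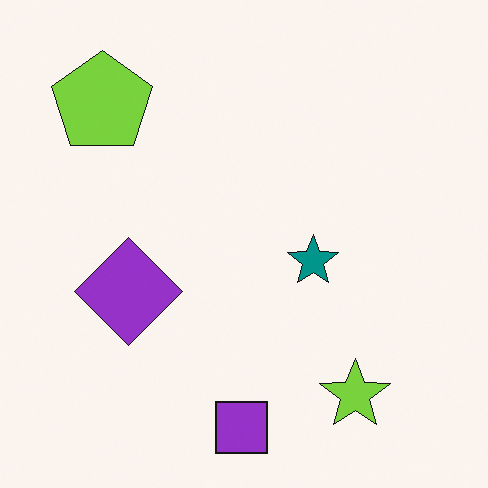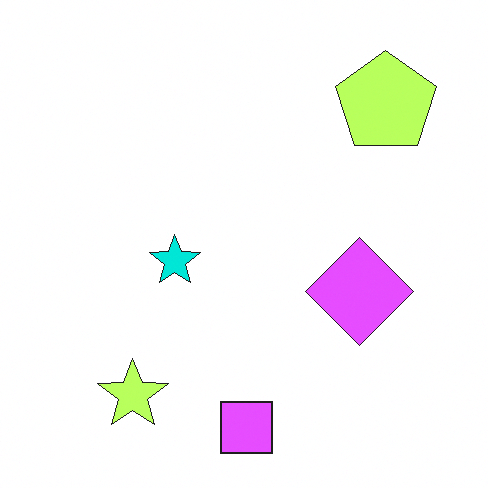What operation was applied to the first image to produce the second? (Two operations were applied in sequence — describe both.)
It was flipped horizontally (left ↔ right), then brightened a lot.

The lime pentagon is in the top-left of the first image and the top-right of the second — shapes on opposite sides of the vertical midline have swapped in a mirror flip. Every pixel — background and shapes alike — is uniformly brightened.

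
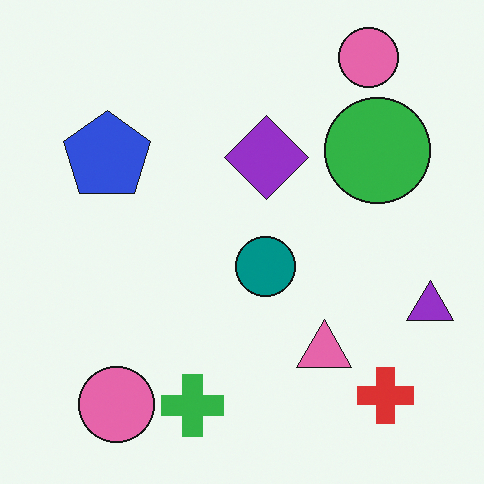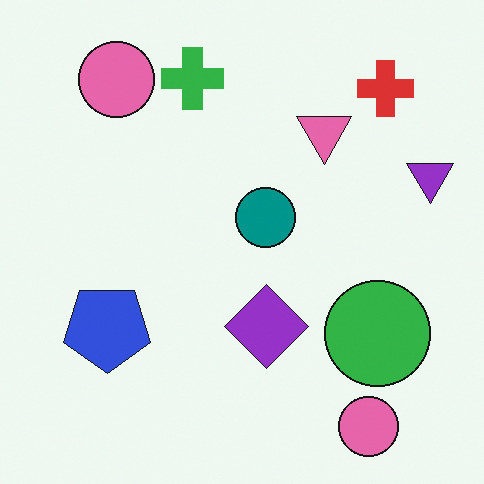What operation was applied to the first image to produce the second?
It was flipped vertically (top ↔ bottom).

The green cross is in the bottom of the first image and the top of the second — shapes on opposite sides of the horizontal midline have swapped in a mirror flip.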